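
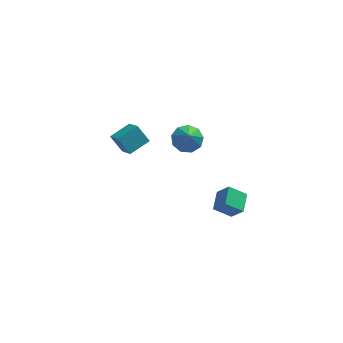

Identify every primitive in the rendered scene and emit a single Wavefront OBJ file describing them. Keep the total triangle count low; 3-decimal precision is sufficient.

v -0.004 4.222 0.174
v 0.65 3.795 -0.135
v 0.024 3.518 1.206
v 0.835 4.247 0.167
v 0.628 4.687 0.473
v 0.125 4.909 0.639
v -0.439 4.81 0.587
v -0.799 4.436 0.342
v -0.788 3.961 0.018
v -0.409 3.609 -0.233
v 0.158 3.543 -0.294
v 1.314 -2.976 1.422
v 0.446 -2.866 2.038
v 1.616 -1.98 1.67
v 0.749 -1.87 2.286
v 1.831 -3.33 2.214
v 0.964 -3.22 2.83
v 2.134 -2.334 2.462
v 1.266 -2.224 3.078
v -3.138 1.316 2.393
v -3.687 1.804 3.184
v -3.464 2.361 1.521
v -4.013 2.849 2.312
v -2.127 1.911 2.728
v -2.676 2.399 3.519
v -2.453 2.956 1.856
v -3.002 3.444 2.647
f 2 1 4
f 2 4 3
f 4 1 5
f 4 5 3
f 5 1 6
f 5 6 3
f 6 1 7
f 6 7 3
f 7 1 8
f 7 8 3
f 8 1 9
f 8 9 3
f 9 1 10
f 9 10 3
f 10 1 11
f 10 11 3
f 11 1 2
f 11 2 3
f 13 15 12
f 16 13 12
f 12 15 14
f 14 16 12
f 13 19 15
f 17 13 16
f 17 19 13
f 15 19 14
f 18 16 14
f 14 19 18
f 18 17 16
f 19 17 18
f 21 23 20
f 24 21 20
f 20 23 22
f 22 24 20
f 21 27 23
f 25 21 24
f 25 27 21
f 23 27 22
f 26 24 22
f 22 27 26
f 26 25 24
f 27 25 26



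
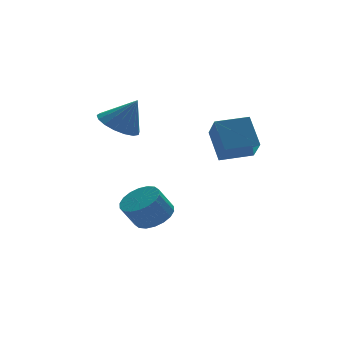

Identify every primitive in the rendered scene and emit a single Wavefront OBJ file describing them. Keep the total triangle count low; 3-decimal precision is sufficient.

v 0.97 -1.738 2.79
v 1.026 -0.675 3.93
v 1.194 -0.74 1.849
v 1.25 0.323 2.989
v 2.39 -1.943 2.911
v 2.446 -0.88 4.051
v 2.614 -0.945 1.97
v 2.67 0.118 3.11
v -0.587 1.523 -1.739
v 0.012 2.094 -1.337
v -0.654 2.048 -0.28
v -1.253 1.477 -0.681
v -0.264 2.35 -1.499
v -0.929 2.304 -0.442
v -0.603 2.442 -1.709
v -1.269 2.396 -0.652
v -0.939 2.352 -1.924
v -1.605 2.306 -0.867
v -1.206 2.098 -2.103
v -1.871 2.052 -1.046
v -1.35 1.73 -2.21
v -2.015 1.684 -1.153
v -1.343 1.321 -2.223
v -2.008 1.275 -1.166
v -1.186 0.952 -2.14
v -1.852 0.906 -1.083
v -0.911 0.696 -1.978
v -1.576 0.65 -0.921
v -0.571 0.604 -1.768
v -1.237 0.558 -0.711
v -0.235 0.694 -1.553
v -0.901 0.648 -0.496
v 0.031 0.948 -1.374
v -0.634 0.902 -0.317
v 0.175 1.316 -1.267
v -0.49 1.27 -0.21
v 0.168 1.725 -1.254
v -0.497 1.679 -0.197
v -1.645 2.68 3.097
v -0.96 3.378 2.943
v -0.955 2.3 4.443
v -1.301 3.605 3.182
v -1.721 3.619 3.401
v -2.123 3.419 3.55
v -2.416 3.049 3.596
v -2.532 2.595 3.527
v -2.445 2.16 3.36
v -2.175 1.845 3.132
v -1.783 1.72 2.896
v -1.359 1.816 2.707
v -1.001 2.11 2.606
v -0.791 2.534 2.618
v -0.776 2.992 2.74
f 2 4 1
f 5 2 1
f 1 4 3
f 3 5 1
f 2 8 4
f 6 2 5
f 6 8 2
f 4 8 3
f 7 5 3
f 3 8 7
f 7 6 5
f 8 6 7
f 10 9 13
f 10 13 11
f 11 13 14
f 11 14 12
f 13 9 15
f 13 15 14
f 14 15 16
f 14 16 12
f 15 9 17
f 15 17 16
f 16 17 18
f 16 18 12
f 17 9 19
f 17 19 18
f 18 19 20
f 18 20 12
f 19 9 21
f 19 21 20
f 20 21 22
f 20 22 12
f 21 9 23
f 21 23 22
f 22 23 24
f 22 24 12
f 23 9 25
f 23 25 24
f 24 25 26
f 24 26 12
f 25 9 27
f 25 27 26
f 26 27 28
f 26 28 12
f 27 9 29
f 27 29 28
f 28 29 30
f 28 30 12
f 29 9 31
f 29 31 30
f 30 31 32
f 30 32 12
f 31 9 33
f 31 33 32
f 32 33 34
f 32 34 12
f 33 9 35
f 33 35 34
f 34 35 36
f 34 36 12
f 35 9 37
f 35 37 36
f 36 37 38
f 36 38 12
f 37 9 10
f 37 10 38
f 38 10 11
f 38 11 12
f 40 39 42
f 40 42 41
f 42 39 43
f 42 43 41
f 43 39 44
f 43 44 41
f 44 39 45
f 44 45 41
f 45 39 46
f 45 46 41
f 46 39 47
f 46 47 41
f 47 39 48
f 47 48 41
f 48 39 49
f 48 49 41
f 49 39 50
f 49 50 41
f 50 39 51
f 50 51 41
f 51 39 52
f 51 52 41
f 52 39 53
f 52 53 41
f 53 39 40
f 53 40 41



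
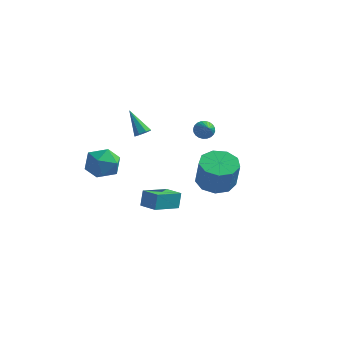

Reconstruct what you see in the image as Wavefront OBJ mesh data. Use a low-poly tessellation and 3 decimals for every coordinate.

v -3.051 3.413 -2.014
v -2.63 3.533 -1.733
v -4.049 3.947 -0.746
v -2.754 3.836 -1.959
v -3.052 3.891 -2.217
v -3.35 3.666 -2.356
v -3.472 3.293 -2.295
v -3.348 2.989 -2.069
v -3.05 2.934 -1.811
v -2.752 3.159 -1.672
v -1.061 -1.615 -4.177
v -1.071 -1.257 -3.275
v -0.331 -0.206 -4.728
v -0.34 0.152 -3.826
v -0.08 -2.052 -3.994
v -0.089 -1.694 -3.092
v 0.651 -0.643 -4.545
v 0.641 -0.285 -3.643
v -3.39 -2.827 -0.849
v -2.552 -2.305 -1.178
v -2.408 -3.795 0.118
v -1.57 -3.273 -0.211
v -2.266 -2.805 0.405
v -2.873 -2.206 -0.193
v -2.087 -3.894 -0.867
v -2.694 -3.295 -1.465
v -1.746 -2.964 -1.189
v -1.857 -2.291 -0.403
v -3.103 -3.809 -0.657
v -3.214 -3.136 0.129
v 3.185 -2.072 -1.036
v 3.848 -1.285 -0.987
v 4.177 -1.661 0.586
v 3.515 -2.448 0.536
v 3.204 -1.07 -0.8
v 3.533 -1.445 0.772
v 2.551 -1.323 -0.724
v 2.88 -1.699 0.848
v 2.195 -1.927 -0.794
v 2.524 -2.303 0.778
v 2.302 -2.599 -0.977
v 2.632 -2.975 0.595
v 2.823 -3.024 -1.188
v 3.152 -3.4 0.384
v 3.513 -3.004 -1.328
v 3.843 -3.38 0.245
v 4.05 -2.548 -1.331
v 4.379 -2.923 0.242
v 4.182 -1.869 -1.196
v 4.512 -2.245 0.376
v 0.946 2.128 -0.175
v 1.454 2.38 -0.296
v 1.514 1.312 0.515
v 1.392 2.493 -0.11
v 1.261 2.551 0.065
v 1.083 2.544 0.205
v 0.884 2.474 0.286
v 0.694 2.352 0.298
v 0.543 2.195 0.237
v 0.453 2.028 0.114
v 0.437 1.876 -0.053
v 0.5 1.763 -0.239
v 0.63 1.705 -0.415
v 0.808 1.711 -0.554
v 1.007 1.781 -0.636
v 1.197 1.904 -0.647
v 1.348 2.061 -0.586
v 1.439 2.228 -0.463
f 2 1 4
f 2 4 3
f 4 1 5
f 4 5 3
f 5 1 6
f 5 6 3
f 6 1 7
f 6 7 3
f 7 1 8
f 7 8 3
f 8 1 9
f 8 9 3
f 9 1 10
f 9 10 3
f 10 1 2
f 10 2 3
f 12 14 11
f 15 12 11
f 11 14 13
f 13 15 11
f 12 18 14
f 16 12 15
f 16 18 12
f 14 18 13
f 17 15 13
f 13 18 17
f 17 16 15
f 18 16 17
f 19 30 24
f 19 24 20
f 19 20 26
f 19 26 29
f 19 29 30
f 20 24 28
f 24 30 23
f 30 29 21
f 29 26 25
f 26 20 27
f 22 28 23
f 22 23 21
f 22 21 25
f 22 25 27
f 22 27 28
f 23 28 24
f 21 23 30
f 25 21 29
f 27 25 26
f 28 27 20
f 32 31 35
f 32 35 33
f 33 35 36
f 33 36 34
f 35 31 37
f 35 37 36
f 36 37 38
f 36 38 34
f 37 31 39
f 37 39 38
f 38 39 40
f 38 40 34
f 39 31 41
f 39 41 40
f 40 41 42
f 40 42 34
f 41 31 43
f 41 43 42
f 42 43 44
f 42 44 34
f 43 31 45
f 43 45 44
f 44 45 46
f 44 46 34
f 45 31 47
f 45 47 46
f 46 47 48
f 46 48 34
f 47 31 49
f 47 49 48
f 48 49 50
f 48 50 34
f 49 31 32
f 49 32 50
f 50 32 33
f 50 33 34
f 52 51 54
f 52 54 53
f 54 51 55
f 54 55 53
f 55 51 56
f 55 56 53
f 56 51 57
f 56 57 53
f 57 51 58
f 57 58 53
f 58 51 59
f 58 59 53
f 59 51 60
f 59 60 53
f 60 51 61
f 60 61 53
f 61 51 62
f 61 62 53
f 62 51 63
f 62 63 53
f 63 51 64
f 63 64 53
f 64 51 65
f 64 65 53
f 65 51 66
f 65 66 53
f 66 51 67
f 66 67 53
f 67 51 68
f 67 68 53
f 68 51 52
f 68 52 53



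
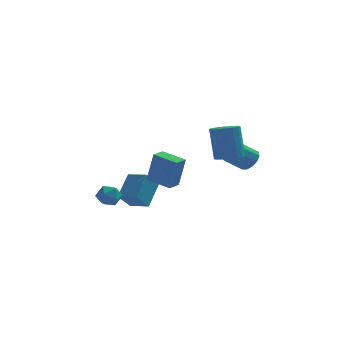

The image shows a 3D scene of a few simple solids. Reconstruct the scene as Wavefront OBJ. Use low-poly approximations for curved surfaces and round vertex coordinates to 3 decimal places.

v -2.624 3.504 -3.043
v -3.271 2.885 -2.115
v -2.071 4.682 -1.872
v -2.719 4.062 -0.944
v -1.641 2.818 -2.816
v -2.289 2.198 -1.888
v -1.089 3.995 -1.645
v -1.736 3.376 -0.717
v 2.314 -3.133 2.958
v 3.073 -3.197 3.069
v 2.846 -2.711 4.912
v 2.086 -2.647 4.802
v 3.028 -2.845 2.97
v 2.8 -2.358 4.814
v 2.819 -2.559 2.869
v 2.591 -2.072 4.712
v 2.494 -2.404 2.788
v 2.267 -1.918 4.632
v 2.128 -2.417 2.746
v 1.901 -1.93 4.59
v 1.805 -2.593 2.753
v 1.577 -2.107 4.596
v 1.598 -2.894 2.807
v 1.37 -2.407 4.65
v 1.555 -3.249 2.895
v 1.328 -2.762 4.739
v 1.686 -3.578 2.998
v 1.459 -3.091 4.842
v 1.961 -3.804 3.092
v 1.734 -3.318 4.935
v 2.316 -3.878 3.155
v 2.089 -3.391 4.998
v 2.671 -3.78 3.173
v 2.444 -3.294 5.017
v 2.944 -3.535 3.142
v 2.717 -3.048 4.985
v -0.583 -0.831 -0.023
v -0.228 -0.98 1.786
v -1.74 -0.025 0.269
v -1.385 -0.173 2.079
v -0.115 -0.147 -0.059
v 0.24 -0.295 1.751
v -1.272 0.66 0.234
v -0.917 0.511 2.043
v -4.077 0.463 -0.781
v -3.41 0.44 -0.447
v -3.91 -0.66 -1.193
v -3.243 -0.683 -0.859
v -3.866 -0.679 -0.448
v -3.969 0.015 -0.193
v -3.351 -0.235 -1.447
v -3.454 0.459 -1.192
v -2.961 0.008 -0.858
v -3.279 -0.266 -0.241
v -4.041 0.046 -1.399
v -4.359 -0.228 -0.782
v 3.43 -1.075 2.002
v 3.715 -0.688 2.525
v 2.776 -1.019 3.281
v 2.49 -1.405 2.758
v 3.468 -0.444 2.326
v 2.529 -0.774 3.082
v 3.21 -0.4 2.024
v 2.271 -0.73 2.78
v 3.021 -0.57 1.715
v 2.082 -0.901 2.471
v 2.962 -0.901 1.497
v 2.023 -1.231 2.253
v 3.051 -1.286 1.44
v 2.112 -1.617 2.196
v 3.261 -1.605 1.561
v 2.322 -1.935 2.317
v 3.524 -1.755 1.822
v 2.585 -2.085 2.578
v 3.757 -1.689 2.14
v 2.818 -2.02 2.896
v 3.886 -1.429 2.415
v 2.947 -1.759 3.171
v 3.87 -1.055 2.558
v 2.931 -1.386 3.314
f 2 4 1
f 5 2 1
f 1 4 3
f 3 5 1
f 2 8 4
f 6 2 5
f 6 8 2
f 4 8 3
f 7 5 3
f 3 8 7
f 7 6 5
f 8 6 7
f 10 9 13
f 10 13 11
f 11 13 14
f 11 14 12
f 13 9 15
f 13 15 14
f 14 15 16
f 14 16 12
f 15 9 17
f 15 17 16
f 16 17 18
f 16 18 12
f 17 9 19
f 17 19 18
f 18 19 20
f 18 20 12
f 19 9 21
f 19 21 20
f 20 21 22
f 20 22 12
f 21 9 23
f 21 23 22
f 22 23 24
f 22 24 12
f 23 9 25
f 23 25 24
f 24 25 26
f 24 26 12
f 25 9 27
f 25 27 26
f 26 27 28
f 26 28 12
f 27 9 29
f 27 29 28
f 28 29 30
f 28 30 12
f 29 9 31
f 29 31 30
f 30 31 32
f 30 32 12
f 31 9 33
f 31 33 32
f 32 33 34
f 32 34 12
f 33 9 35
f 33 35 34
f 34 35 36
f 34 36 12
f 35 9 10
f 35 10 36
f 36 10 11
f 36 11 12
f 38 40 37
f 41 38 37
f 37 40 39
f 39 41 37
f 38 44 40
f 42 38 41
f 42 44 38
f 40 44 39
f 43 41 39
f 39 44 43
f 43 42 41
f 44 42 43
f 45 56 50
f 45 50 46
f 45 46 52
f 45 52 55
f 45 55 56
f 46 50 54
f 50 56 49
f 56 55 47
f 55 52 51
f 52 46 53
f 48 54 49
f 48 49 47
f 48 47 51
f 48 51 53
f 48 53 54
f 49 54 50
f 47 49 56
f 51 47 55
f 53 51 52
f 54 53 46
f 58 57 61
f 58 61 59
f 59 61 62
f 59 62 60
f 61 57 63
f 61 63 62
f 62 63 64
f 62 64 60
f 63 57 65
f 63 65 64
f 64 65 66
f 64 66 60
f 65 57 67
f 65 67 66
f 66 67 68
f 66 68 60
f 67 57 69
f 67 69 68
f 68 69 70
f 68 70 60
f 69 57 71
f 69 71 70
f 70 71 72
f 70 72 60
f 71 57 73
f 71 73 72
f 72 73 74
f 72 74 60
f 73 57 75
f 73 75 74
f 74 75 76
f 74 76 60
f 75 57 77
f 75 77 76
f 76 77 78
f 76 78 60
f 77 57 79
f 77 79 78
f 78 79 80
f 78 80 60
f 79 57 58
f 79 58 80
f 80 58 59
f 80 59 60



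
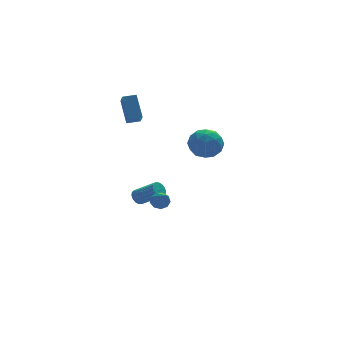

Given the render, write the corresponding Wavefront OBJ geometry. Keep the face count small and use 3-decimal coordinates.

v -0.131 0.732 1.973
v 0.666 0.066 1.442
v -0.726 -0.766 2.958
v 0.071 -1.432 2.427
v 0.409 -0.612 3.186
v 0.776 0.314 2.577
v -0.836 -1.014 1.823
v -0.469 -0.088 1.214
v 0.231 -1.013 1.349
v 1 -0.765 2.191
v -1.06 0.065 2.209
v -0.291 0.313 3.051
v 0.319 0.53 1.621
v -0.379 -1.23 2.779
v -0.181 -0.748 3.225
v 0.287 -1.14 2.912
v 0.384 0.676 2.288
v 0.853 0.285 1.976
v 0.701 -0.114 3.001
v -0.913 -0.985 2.424
v -0.444 -1.376 2.112
v -0.347 0.44 1.488
v 0.121 0.048 1.175
v -0.761 -0.586 1.399
v 0.532 -0.495 1.254
v 0.183 -1.376 1.833
v -0.351 -1.13 1.478
v -0.135 -0.586 1.12
v 0.984 -0.349 1.749
v 0.635 -1.23 2.328
v 0.833 -0.748 2.774
v 1.049 -0.204 2.416
v 0.728 -0.984 1.694
v -0.695 0.53 2.072
v -1.044 -0.351 2.651
v -1.109 -0.496 1.984
v -0.893 0.048 1.626
v -0.243 0.676 2.567
v -0.592 -0.205 3.146
v 0.075 -0.114 3.28
v 0.291 0.43 2.922
v -0.788 0.284 2.706
v -2.723 4.51 -4.539
v -2.396 4.99 -4.39
v -1.33 3.93 -3.312
v -1.657 3.45 -3.461
v -2.622 4.979 -4.178
v -1.557 3.918 -3.1
v -2.876 4.841 -4.063
v -1.81 3.781 -2.984
v -3.088 4.615 -4.075
v -2.023 3.555 -2.997
v -3.203 4.361 -4.212
v -2.137 3.301 -3.133
v -3.189 4.146 -4.436
v -2.123 3.086 -3.358
v -3.05 4.03 -4.688
v -1.984 2.97 -3.61
v -2.823 4.042 -4.9
v -1.758 2.981 -3.822
v -2.57 4.179 -5.016
v -1.504 3.119 -3.937
v -2.357 4.405 -5.003
v -1.292 3.345 -3.925
v -2.243 4.659 -4.867
v -1.177 3.599 -3.788
v -2.257 4.874 -4.642
v -1.191 3.814 -3.564
v -3.712 -2.476 -0.932
v -3.423 -2.142 -0.482
v -3.868 -4.124 0.392
v -3.85 -2.083 -0.459
v -4.212 -2.208 -0.657
v -4.34 -2.458 -0.984
v -4.174 -2.716 -1.286
v -3.792 -2.862 -1.423
v -3.373 -2.827 -1.33
v -3.112 -2.628 -1.05
v -3.132 -2.357 -0.716
v -4.028 2.371 3.687
v -4.006 3.546 5.077
v -3.812 3.372 2.838
v -3.79 4.546 4.228
v -3.15 2.254 3.772
v -3.128 3.428 5.162
v -2.934 3.254 2.923
v -2.912 4.429 4.313
f 1 38 17
f 38 12 41
f 17 41 6
f 38 41 17
f 1 17 13
f 17 6 18
f 13 18 2
f 17 18 13
f 1 13 22
f 13 2 23
f 22 23 8
f 13 23 22
f 1 22 34
f 22 8 37
f 34 37 11
f 22 37 34
f 1 34 38
f 34 11 42
f 38 42 12
f 34 42 38
f 2 18 29
f 18 6 32
f 29 32 10
f 18 32 29
f 6 41 19
f 41 12 40
f 19 40 5
f 41 40 19
f 12 42 39
f 42 11 35
f 39 35 3
f 42 35 39
f 11 37 36
f 37 8 24
f 36 24 7
f 37 24 36
f 8 23 28
f 23 2 25
f 28 25 9
f 23 25 28
f 4 30 16
f 30 10 31
f 16 31 5
f 30 31 16
f 4 16 14
f 16 5 15
f 14 15 3
f 16 15 14
f 4 14 21
f 14 3 20
f 21 20 7
f 14 20 21
f 4 21 26
f 21 7 27
f 26 27 9
f 21 27 26
f 4 26 30
f 26 9 33
f 30 33 10
f 26 33 30
f 5 31 19
f 31 10 32
f 19 32 6
f 31 32 19
f 3 15 39
f 15 5 40
f 39 40 12
f 15 40 39
f 7 20 36
f 20 3 35
f 36 35 11
f 20 35 36
f 9 27 28
f 27 7 24
f 28 24 8
f 27 24 28
f 10 33 29
f 33 9 25
f 29 25 2
f 33 25 29
f 44 43 47
f 44 47 45
f 45 47 48
f 45 48 46
f 47 43 49
f 47 49 48
f 48 49 50
f 48 50 46
f 49 43 51
f 49 51 50
f 50 51 52
f 50 52 46
f 51 43 53
f 51 53 52
f 52 53 54
f 52 54 46
f 53 43 55
f 53 55 54
f 54 55 56
f 54 56 46
f 55 43 57
f 55 57 56
f 56 57 58
f 56 58 46
f 57 43 59
f 57 59 58
f 58 59 60
f 58 60 46
f 59 43 61
f 59 61 60
f 60 61 62
f 60 62 46
f 61 43 63
f 61 63 62
f 62 63 64
f 62 64 46
f 63 43 65
f 63 65 64
f 64 65 66
f 64 66 46
f 65 43 67
f 65 67 66
f 66 67 68
f 66 68 46
f 67 43 44
f 67 44 68
f 68 44 45
f 68 45 46
f 70 69 72
f 70 72 71
f 72 69 73
f 72 73 71
f 73 69 74
f 73 74 71
f 74 69 75
f 74 75 71
f 75 69 76
f 75 76 71
f 76 69 77
f 76 77 71
f 77 69 78
f 77 78 71
f 78 69 79
f 78 79 71
f 79 69 70
f 79 70 71
f 81 83 80
f 84 81 80
f 80 83 82
f 82 84 80
f 81 87 83
f 85 81 84
f 85 87 81
f 83 87 82
f 86 84 82
f 82 87 86
f 86 85 84
f 87 85 86



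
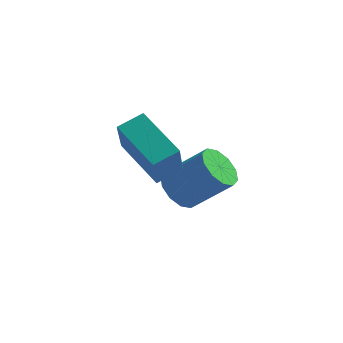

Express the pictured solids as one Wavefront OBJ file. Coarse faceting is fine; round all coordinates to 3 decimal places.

v 0.866 0.176 0.798
v 0.963 -0.712 2.315
v -0.63 1.379 1.598
v -0.533 0.491 3.115
v 1.593 0.849 1.145
v 1.69 -0.039 2.662
v 0.097 2.052 1.945
v 0.194 1.164 3.462
v 0.96 2.956 -1.481
v 1.567 3.047 -2.139
v 3.007 3.136 -0.797
v 2.4 3.044 -0.139
v 1.397 3.555 -1.99
v 2.837 3.644 -0.649
v 1.06 3.834 -1.647
v 2.501 3.923 -0.305
v 0.685 3.778 -1.24
v 2.125 3.867 0.101
v 0.415 3.408 -0.925
v 1.855 3.496 0.416
v 0.353 2.864 -0.823
v 1.793 2.953 0.519
v 0.523 2.356 -0.971
v 1.963 2.445 0.37
v 0.859 2.077 -1.315
v 2.3 2.166 0.027
v 1.235 2.133 -1.721
v 2.675 2.222 -0.38
v 1.505 2.504 -2.036
v 2.945 2.592 -0.695
f 2 4 1
f 5 2 1
f 1 4 3
f 3 5 1
f 2 8 4
f 6 2 5
f 6 8 2
f 4 8 3
f 7 5 3
f 3 8 7
f 7 6 5
f 8 6 7
f 10 9 13
f 10 13 11
f 11 13 14
f 11 14 12
f 13 9 15
f 13 15 14
f 14 15 16
f 14 16 12
f 15 9 17
f 15 17 16
f 16 17 18
f 16 18 12
f 17 9 19
f 17 19 18
f 18 19 20
f 18 20 12
f 19 9 21
f 19 21 20
f 20 21 22
f 20 22 12
f 21 9 23
f 21 23 22
f 22 23 24
f 22 24 12
f 23 9 25
f 23 25 24
f 24 25 26
f 24 26 12
f 25 9 27
f 25 27 26
f 26 27 28
f 26 28 12
f 27 9 29
f 27 29 28
f 28 29 30
f 28 30 12
f 29 9 10
f 29 10 30
f 30 10 11
f 30 11 12



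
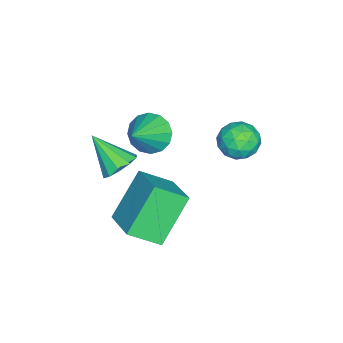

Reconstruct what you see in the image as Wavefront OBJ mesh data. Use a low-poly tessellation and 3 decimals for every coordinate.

v 3.407 0.992 1.886
v 4.12 0.868 1.976
v 3.073 -0.132 2.974
v 3.997 1.188 2.269
v 3.648 1.433 2.416
v 3.207 1.51 2.36
v 2.842 1.39 2.124
v 2.693 1.117 1.796
v 2.816 0.797 1.503
v 3.165 0.552 1.356
v 3.606 0.475 1.412
v 3.971 0.595 1.648
v -0.917 4.564 -0.222
v -0.32 4.545 0.384
v -1.38 3.335 0.196
v -0.783 3.316 0.802
v -1.426 3.872 0.855
v -1.14 4.631 0.597
v -0.56 3.249 -0.017
v -0.274 4.008 -0.275
v -0.099 3.733 0.511
v -0.634 4.117 1.05
v -1.066 3.763 -0.47
v -1.601 4.147 0.069
v -0.578 4.662 0.044
v -1.122 3.218 0.536
v -1.5 3.544 0.567
v -1.149 3.533 0.923
v -1.06 4.713 0.169
v -0.709 4.702 0.526
v -1.359 4.306 0.803
v -0.991 3.178 0.054
v -0.64 3.167 0.411
v -0.551 4.347 -0.343
v -0.2 4.336 0.013
v -0.341 3.574 -0.223
v -0.097 4.174 0.476
v -0.369 3.451 0.721
v -0.238 3.412 0.24
v -0.07 3.858 0.088
v -0.412 4.4 0.792
v -0.684 3.678 1.038
v -1.062 4.004 1.069
v -0.894 4.451 0.917
v -0.282 3.922 0.867
v -1.016 4.202 -0.458
v -1.288 3.48 -0.212
v -0.806 3.429 -0.337
v -0.638 3.876 -0.489
v -1.331 4.429 -0.141
v -1.603 3.706 0.104
v -1.63 4.022 0.492
v -1.462 4.468 0.34
v -1.418 3.958 -0.287
v 2.913 0.445 -1.699
v 1.626 1.024 -0.05
v 2.437 1.547 -2.457
v 1.15 2.126 -0.809
v 4.23 1.474 -1.031
v 2.943 2.053 0.617
v 3.754 2.576 -1.79
v 2.467 3.155 -0.141
v 0.035 0.894 0.614
v 0.56 1.111 -0.045
v 1.325 0.666 1.566
v 0.472 1.498 0.166
v 0.268 1.724 0.498
v 0.001 1.728 0.86
v -0.257 1.508 1.157
v -0.437 1.124 1.308
v -0.49 0.678 1.273
v -0.403 0.29 1.062
v -0.198 0.064 0.73
v 0.069 0.061 0.368
v 0.327 0.28 0.071
v 0.506 0.665 -0.08
f 2 1 4
f 2 4 3
f 4 1 5
f 4 5 3
f 5 1 6
f 5 6 3
f 6 1 7
f 6 7 3
f 7 1 8
f 7 8 3
f 8 1 9
f 8 9 3
f 9 1 10
f 9 10 3
f 10 1 11
f 10 11 3
f 11 1 12
f 11 12 3
f 12 1 2
f 12 2 3
f 13 50 29
f 50 24 53
f 29 53 18
f 50 53 29
f 13 29 25
f 29 18 30
f 25 30 14
f 29 30 25
f 13 25 34
f 25 14 35
f 34 35 20
f 25 35 34
f 13 34 46
f 34 20 49
f 46 49 23
f 34 49 46
f 13 46 50
f 46 23 54
f 50 54 24
f 46 54 50
f 14 30 41
f 30 18 44
f 41 44 22
f 30 44 41
f 18 53 31
f 53 24 52
f 31 52 17
f 53 52 31
f 24 54 51
f 54 23 47
f 51 47 15
f 54 47 51
f 23 49 48
f 49 20 36
f 48 36 19
f 49 36 48
f 20 35 40
f 35 14 37
f 40 37 21
f 35 37 40
f 16 42 28
f 42 22 43
f 28 43 17
f 42 43 28
f 16 28 26
f 28 17 27
f 26 27 15
f 28 27 26
f 16 26 33
f 26 15 32
f 33 32 19
f 26 32 33
f 16 33 38
f 33 19 39
f 38 39 21
f 33 39 38
f 16 38 42
f 38 21 45
f 42 45 22
f 38 45 42
f 17 43 31
f 43 22 44
f 31 44 18
f 43 44 31
f 15 27 51
f 27 17 52
f 51 52 24
f 27 52 51
f 19 32 48
f 32 15 47
f 48 47 23
f 32 47 48
f 21 39 40
f 39 19 36
f 40 36 20
f 39 36 40
f 22 45 41
f 45 21 37
f 41 37 14
f 45 37 41
f 56 58 55
f 59 56 55
f 55 58 57
f 57 59 55
f 56 62 58
f 60 56 59
f 60 62 56
f 58 62 57
f 61 59 57
f 57 62 61
f 61 60 59
f 62 60 61
f 64 63 66
f 64 66 65
f 66 63 67
f 66 67 65
f 67 63 68
f 67 68 65
f 68 63 69
f 68 69 65
f 69 63 70
f 69 70 65
f 70 63 71
f 70 71 65
f 71 63 72
f 71 72 65
f 72 63 73
f 72 73 65
f 73 63 74
f 73 74 65
f 74 63 75
f 74 75 65
f 75 63 76
f 75 76 65
f 76 63 64
f 76 64 65



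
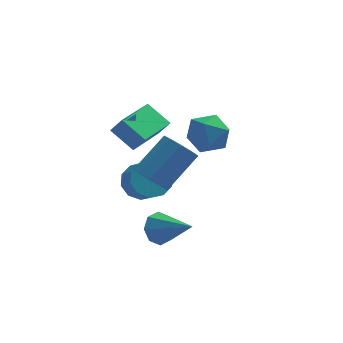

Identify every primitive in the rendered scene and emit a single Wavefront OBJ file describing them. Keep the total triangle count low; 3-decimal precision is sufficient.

v 3.348 2.894 -1.316
v 4.192 2.236 -1.383
v 2.288 1.524 -1.217
v 3.132 0.866 -1.284
v 2.986 1.462 -0.405
v 3.641 2.309 -0.466
v 2.839 1.451 -2.134
v 3.494 2.298 -2.195
v 3.878 1.344 -1.889
v 3.968 1.351 -0.82
v 2.512 2.409 -1.78
v 2.602 2.416 -0.711
v 0.594 -2.607 -3.67
v 1.043 -2.712 -4.336
v 1.726 -3.873 -2.71
v 1.254 -2.252 -3.978
v 1.078 -2 -3.44
v 0.619 -2.104 -3.036
v 0.146 -2.503 -3.004
v -0.065 -2.963 -3.362
v 0.111 -3.215 -3.9
v 0.569 -3.111 -4.304
v -0.249 -1.2 0.117
v -1.073 -0.477 0.869
v 0.972 0.363 -0.048
v 0.148 1.086 0.705
v 0.192 -1.466 0.855
v -0.632 -0.743 1.608
v 1.413 0.097 0.691
v 0.589 0.82 1.443
v 0.444 1.88 -4.039
v 1.09 2.43 -3.61
v 1.382 1.449 -2.793
v 0.736 0.9 -3.221
v 0.576 2.506 -3.336
v 0.868 1.525 -2.518
v 0.012 2.343 -3.33
v 0.304 1.362 -2.512
v -0.387 2.003 -3.595
v -0.095 1.022 -2.777
v -0.469 1.617 -4.03
v -0.177 0.636 -3.212
v -0.202 1.331 -4.467
v 0.09 0.35 -3.65
v 0.312 1.255 -4.742
v 0.604 0.274 -3.924
v 0.876 1.418 -4.748
v 1.168 0.437 -3.93
v 1.275 1.758 -4.483
v 1.567 0.777 -3.665
v 1.357 2.144 -4.048
v 1.649 1.163 -3.23
v 0.539 -0.254 -2.432
v 1.151 -0.259 -3.05
v 2.534 0.59 -1.686
v 1.921 0.594 -1.068
v 0.85 0.255 -3.065
v 2.233 1.104 -1.701
v 0.404 0.53 -2.784
v 1.787 1.379 -1.419
v 0.02 0.438 -2.338
v 1.403 1.287 -0.974
v -0.121 0.022 -1.936
v 1.262 0.871 -0.572
v 0.047 -0.523 -1.767
v 1.43 0.326 -0.402
v 0.444 -0.943 -1.908
v 1.827 -0.094 -0.544
v 0.886 -1.04 -2.295
v 2.269 -0.191 -0.931
v 1.165 -0.77 -2.746
v 2.548 0.079 -1.382
f 1 12 6
f 1 6 2
f 1 2 8
f 1 8 11
f 1 11 12
f 2 6 10
f 6 12 5
f 12 11 3
f 11 8 7
f 8 2 9
f 4 10 5
f 4 5 3
f 4 3 7
f 4 7 9
f 4 9 10
f 5 10 6
f 3 5 12
f 7 3 11
f 9 7 8
f 10 9 2
f 14 13 16
f 14 16 15
f 16 13 17
f 16 17 15
f 17 13 18
f 17 18 15
f 18 13 19
f 18 19 15
f 19 13 20
f 19 20 15
f 20 13 21
f 20 21 15
f 21 13 22
f 21 22 15
f 22 13 14
f 22 14 15
f 24 26 23
f 27 24 23
f 23 26 25
f 25 27 23
f 24 30 26
f 28 24 27
f 28 30 24
f 26 30 25
f 29 27 25
f 25 30 29
f 29 28 27
f 30 28 29
f 32 31 35
f 32 35 33
f 33 35 36
f 33 36 34
f 35 31 37
f 35 37 36
f 36 37 38
f 36 38 34
f 37 31 39
f 37 39 38
f 38 39 40
f 38 40 34
f 39 31 41
f 39 41 40
f 40 41 42
f 40 42 34
f 41 31 43
f 41 43 42
f 42 43 44
f 42 44 34
f 43 31 45
f 43 45 44
f 44 45 46
f 44 46 34
f 45 31 47
f 45 47 46
f 46 47 48
f 46 48 34
f 47 31 49
f 47 49 48
f 48 49 50
f 48 50 34
f 49 31 51
f 49 51 50
f 50 51 52
f 50 52 34
f 51 31 32
f 51 32 52
f 52 32 33
f 52 33 34
f 54 53 57
f 54 57 55
f 55 57 58
f 55 58 56
f 57 53 59
f 57 59 58
f 58 59 60
f 58 60 56
f 59 53 61
f 59 61 60
f 60 61 62
f 60 62 56
f 61 53 63
f 61 63 62
f 62 63 64
f 62 64 56
f 63 53 65
f 63 65 64
f 64 65 66
f 64 66 56
f 65 53 67
f 65 67 66
f 66 67 68
f 66 68 56
f 67 53 69
f 67 69 68
f 68 69 70
f 68 70 56
f 69 53 71
f 69 71 70
f 70 71 72
f 70 72 56
f 71 53 54
f 71 54 72
f 72 54 55
f 72 55 56



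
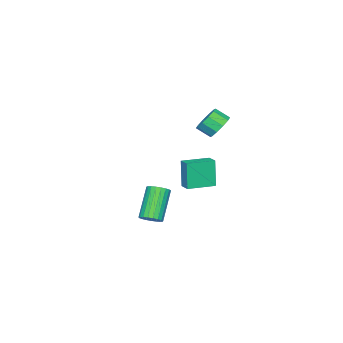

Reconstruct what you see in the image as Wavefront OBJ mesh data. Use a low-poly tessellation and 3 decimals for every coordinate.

v -2.732 3.594 0.781
v -1.917 3.579 0.399
v -1.653 2.77 0.997
v -2.468 2.786 1.379
v -1.893 3.914 0.842
v -1.629 3.106 1.44
v -2.19 4.128 1.262
v -1.925 3.319 1.86
v -2.693 4.137 1.498
v -2.429 3.328 2.096
v -3.212 3.939 1.46
v -2.947 3.131 2.058
v -3.547 3.61 1.163
v -3.283 2.801 1.761
v -3.571 3.274 0.72
v -3.307 2.466 1.318
v -3.275 3.061 0.3
v -3.01 2.252 0.898
v -2.771 3.052 0.064
v -2.507 2.243 0.662
v -2.253 3.249 0.102
v -1.988 2.441 0.7
v 4.504 3.815 -3.229
v 5.04 3.7 -2.826
v 3.711 3.309 -1.169
v 3.176 3.425 -1.571
v 5 3.978 -2.793
v 3.672 3.587 -1.135
v 4.875 4.227 -2.834
v 3.546 3.836 -1.177
v 4.685 4.406 -2.944
v 3.357 4.015 -1.287
v 4.464 4.483 -3.103
v 3.136 4.092 -1.446
v 4.25 4.444 -3.284
v 2.922 4.053 -1.627
v 4.08 4.296 -3.455
v 2.752 3.905 -1.798
v 3.984 4.066 -3.587
v 2.655 3.675 -1.93
v 3.977 3.792 -3.657
v 2.648 3.401 -2
v 4.061 3.522 -3.653
v 2.733 3.131 -1.996
v 4.222 3.303 -3.576
v 2.894 2.912 -1.918
v 4.432 3.173 -3.438
v 3.104 2.782 -1.781
v 4.655 3.153 -3.264
v 3.326 2.762 -1.607
v 4.851 3.248 -3.085
v 3.522 2.857 -1.427
v 4.987 3.442 -2.93
v 3.659 3.051 -1.272
v -4.027 2.107 -4.81
v -4.344 1.834 -2.937
v -3.566 2.81 -4.63
v -3.883 2.537 -2.756
v -2.537 1.103 -4.704
v -2.854 0.83 -2.83
v -2.076 1.806 -4.523
v -2.393 1.533 -2.65
f 2 1 5
f 2 5 3
f 3 5 6
f 3 6 4
f 5 1 7
f 5 7 6
f 6 7 8
f 6 8 4
f 7 1 9
f 7 9 8
f 8 9 10
f 8 10 4
f 9 1 11
f 9 11 10
f 10 11 12
f 10 12 4
f 11 1 13
f 11 13 12
f 12 13 14
f 12 14 4
f 13 1 15
f 13 15 14
f 14 15 16
f 14 16 4
f 15 1 17
f 15 17 16
f 16 17 18
f 16 18 4
f 17 1 19
f 17 19 18
f 18 19 20
f 18 20 4
f 19 1 21
f 19 21 20
f 20 21 22
f 20 22 4
f 21 1 2
f 21 2 22
f 22 2 3
f 22 3 4
f 24 23 27
f 24 27 25
f 25 27 28
f 25 28 26
f 27 23 29
f 27 29 28
f 28 29 30
f 28 30 26
f 29 23 31
f 29 31 30
f 30 31 32
f 30 32 26
f 31 23 33
f 31 33 32
f 32 33 34
f 32 34 26
f 33 23 35
f 33 35 34
f 34 35 36
f 34 36 26
f 35 23 37
f 35 37 36
f 36 37 38
f 36 38 26
f 37 23 39
f 37 39 38
f 38 39 40
f 38 40 26
f 39 23 41
f 39 41 40
f 40 41 42
f 40 42 26
f 41 23 43
f 41 43 42
f 42 43 44
f 42 44 26
f 43 23 45
f 43 45 44
f 44 45 46
f 44 46 26
f 45 23 47
f 45 47 46
f 46 47 48
f 46 48 26
f 47 23 49
f 47 49 48
f 48 49 50
f 48 50 26
f 49 23 51
f 49 51 50
f 50 51 52
f 50 52 26
f 51 23 53
f 51 53 52
f 52 53 54
f 52 54 26
f 53 23 24
f 53 24 54
f 54 24 25
f 54 25 26
f 56 58 55
f 59 56 55
f 55 58 57
f 57 59 55
f 56 62 58
f 60 56 59
f 60 62 56
f 58 62 57
f 61 59 57
f 57 62 61
f 61 60 59
f 62 60 61



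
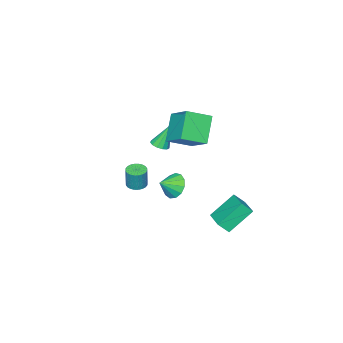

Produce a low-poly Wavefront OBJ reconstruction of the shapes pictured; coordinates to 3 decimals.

v -3.03 -4.107 -0.681
v -2.459 -3.831 -0.539
v -3.67 -3.693 1.081
v -2.67 -3.566 -0.678
v -2.995 -3.472 -0.818
v -3.332 -3.581 -0.914
v -3.572 -3.856 -0.937
v -3.641 -4.211 -0.878
v -3.515 -4.533 -0.757
v -3.236 -4.72 -0.612
v -2.891 -4.712 -0.489
v -2.591 -4.512 -0.426
v -2.429 -4.184 -0.445
v -0.194 -3.441 -2.612
v 0.38 -3.111 -2.711
v 0.548 -2.969 -1.268
v -0.026 -3.299 -1.168
v 0.208 -2.914 -2.71
v 0.376 -2.772 -1.267
v -0.026 -2.798 -2.695
v 0.142 -2.656 -1.251
v -0.285 -2.78 -2.666
v -0.117 -2.637 -1.223
v -0.53 -2.862 -2.63
v -0.362 -2.72 -1.186
v -0.725 -3.032 -2.59
v -0.556 -2.89 -1.147
v -0.838 -3.265 -2.554
v -0.67 -3.123 -1.111
v -0.853 -3.525 -2.527
v -0.685 -3.382 -1.083
v -0.768 -3.771 -2.512
v -0.6 -3.629 -1.069
v -0.596 -3.968 -2.513
v -0.428 -3.826 -1.07
v -0.362 -4.084 -2.529
v -0.194 -3.942 -1.085
v -0.103 -4.103 -2.557
v 0.065 -3.96 -1.114
v 0.142 -4.02 -2.594
v 0.31 -3.878 -1.15
v 0.336 -3.85 -2.633
v 0.505 -3.708 -1.19
v 0.45 -3.617 -2.669
v 0.618 -3.475 -1.226
v 0.465 -3.358 -2.697
v 0.633 -3.215 -1.253
v -0.48 3.174 -3.235
v -0.018 2.687 -2.548
v -1.887 3.794 -1.849
v -1.426 3.308 -1.162
v 0.506 4.612 -2.878
v 0.967 4.126 -2.191
v -0.902 5.233 -1.492
v -0.44 4.746 -0.805
v -1.672 -1.915 3.62
v -1.125 -0.21 4.791
v -3.008 -1.025 2.948
v -2.461 0.68 4.12
v -0.439 -1.24 2.06
v 0.108 0.465 3.232
v -1.775 -0.35 1.389
v -1.228 1.355 2.56
v 3.349 2.857 1.788
v 3.702 2.489 1.021
v 4.271 2.563 2.352
v 3.855 2.984 1.029
v 3.847 3.439 1.278
v 3.681 3.709 1.689
v 3.41 3.708 2.13
v 3.12 3.437 2.463
v 2.902 2.982 2.582
v 2.827 2.487 2.448
v 2.917 2.109 2.104
v 3.145 1.969 1.66
v 3.437 2.11 1.257
f 2 1 4
f 2 4 3
f 4 1 5
f 4 5 3
f 5 1 6
f 5 6 3
f 6 1 7
f 6 7 3
f 7 1 8
f 7 8 3
f 8 1 9
f 8 9 3
f 9 1 10
f 9 10 3
f 10 1 11
f 10 11 3
f 11 1 12
f 11 12 3
f 12 1 13
f 12 13 3
f 13 1 2
f 13 2 3
f 15 14 18
f 15 18 16
f 16 18 19
f 16 19 17
f 18 14 20
f 18 20 19
f 19 20 21
f 19 21 17
f 20 14 22
f 20 22 21
f 21 22 23
f 21 23 17
f 22 14 24
f 22 24 23
f 23 24 25
f 23 25 17
f 24 14 26
f 24 26 25
f 25 26 27
f 25 27 17
f 26 14 28
f 26 28 27
f 27 28 29
f 27 29 17
f 28 14 30
f 28 30 29
f 29 30 31
f 29 31 17
f 30 14 32
f 30 32 31
f 31 32 33
f 31 33 17
f 32 14 34
f 32 34 33
f 33 34 35
f 33 35 17
f 34 14 36
f 34 36 35
f 35 36 37
f 35 37 17
f 36 14 38
f 36 38 37
f 37 38 39
f 37 39 17
f 38 14 40
f 38 40 39
f 39 40 41
f 39 41 17
f 40 14 42
f 40 42 41
f 41 42 43
f 41 43 17
f 42 14 44
f 42 44 43
f 43 44 45
f 43 45 17
f 44 14 46
f 44 46 45
f 45 46 47
f 45 47 17
f 46 14 15
f 46 15 47
f 47 15 16
f 47 16 17
f 49 51 48
f 52 49 48
f 48 51 50
f 50 52 48
f 49 55 51
f 53 49 52
f 53 55 49
f 51 55 50
f 54 52 50
f 50 55 54
f 54 53 52
f 55 53 54
f 57 59 56
f 60 57 56
f 56 59 58
f 58 60 56
f 57 63 59
f 61 57 60
f 61 63 57
f 59 63 58
f 62 60 58
f 58 63 62
f 62 61 60
f 63 61 62
f 65 64 67
f 65 67 66
f 67 64 68
f 67 68 66
f 68 64 69
f 68 69 66
f 69 64 70
f 69 70 66
f 70 64 71
f 70 71 66
f 71 64 72
f 71 72 66
f 72 64 73
f 72 73 66
f 73 64 74
f 73 74 66
f 74 64 75
f 74 75 66
f 75 64 76
f 75 76 66
f 76 64 65
f 76 65 66



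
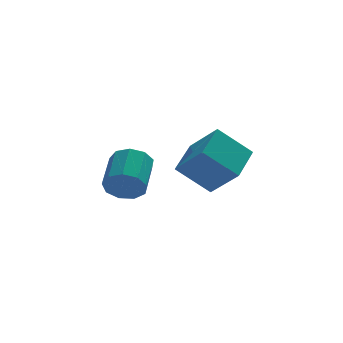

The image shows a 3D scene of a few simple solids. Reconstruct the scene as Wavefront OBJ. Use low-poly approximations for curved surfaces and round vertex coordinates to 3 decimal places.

v 2.029 2.458 -1.989
v 2.931 1.139 -0.521
v 3.277 4.108 -1.273
v 4.18 2.789 0.194
v 3.58 1.911 -3.434
v 4.483 0.592 -1.967
v 4.829 3.561 -2.719
v 5.731 2.242 -1.251
v -0.956 0.269 -1.865
v -0.465 0.462 -2.739
v 0.346 2.163 -1.908
v -0.144 1.971 -1.035
v -1.094 0.765 -2.746
v -0.282 2.466 -1.915
v -1.657 0.836 -2.341
v -0.846 2.538 -1.511
v -1.893 0.642 -1.714
v -1.081 2.344 -0.883
v -1.69 0.274 -1.157
v -0.878 1.975 -0.327
v -1.143 -0.097 -0.932
v -0.332 1.604 -0.101
v -0.509 -0.296 -1.144
v 0.303 1.405 -0.313
v -0.084 -0.231 -1.693
v 0.728 1.47 -0.862
v -0.067 0.068 -2.323
v 0.745 1.77 -1.492
f 2 4 1
f 5 2 1
f 1 4 3
f 3 5 1
f 2 8 4
f 6 2 5
f 6 8 2
f 4 8 3
f 7 5 3
f 3 8 7
f 7 6 5
f 8 6 7
f 10 9 13
f 10 13 11
f 11 13 14
f 11 14 12
f 13 9 15
f 13 15 14
f 14 15 16
f 14 16 12
f 15 9 17
f 15 17 16
f 16 17 18
f 16 18 12
f 17 9 19
f 17 19 18
f 18 19 20
f 18 20 12
f 19 9 21
f 19 21 20
f 20 21 22
f 20 22 12
f 21 9 23
f 21 23 22
f 22 23 24
f 22 24 12
f 23 9 25
f 23 25 24
f 24 25 26
f 24 26 12
f 25 9 27
f 25 27 26
f 26 27 28
f 26 28 12
f 27 9 10
f 27 10 28
f 28 10 11
f 28 11 12



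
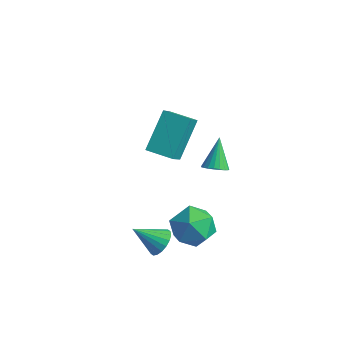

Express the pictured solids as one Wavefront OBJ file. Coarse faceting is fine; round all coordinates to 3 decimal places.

v -1.356 0.431 -1.266
v -1.591 1.791 0.14
v -1.749 1.327 -2.197
v -1.984 2.686 -0.79
v -0.236 0.774 -1.41
v -0.471 2.133 -0.003
v -0.629 1.669 -2.34
v -0.864 3.029 -0.934
v 2.1 -2.72 -2.507
v 2.593 -2.975 -2.21
v 1.28 -3.36 -1.693
v 2.55 -2.737 -2.067
v 2.418 -2.497 -2.011
v 2.222 -2.3 -2.053
v 2.002 -2.187 -2.185
v 1.802 -2.179 -2.381
v 1.66 -2.279 -2.602
v 1.606 -2.465 -2.804
v 1.649 -2.703 -2.947
v 1.782 -2.943 -3.003
v 1.977 -3.14 -2.96
v 2.197 -3.253 -2.828
v 2.397 -3.261 -2.632
v 2.539 -3.161 -2.412
v 2.361 -0.37 -2.195
v 3.156 -0.724 -2.706
v 1.824 -1.896 -1.974
v 2.619 -2.25 -2.485
v 2.749 -1.83 -1.576
v 3.081 -0.887 -1.713
v 1.899 -1.733 -2.967
v 2.231 -0.79 -3.104
v 2.87 -1.566 -3.183
v 3.396 -1.627 -2.324
v 1.584 -0.993 -2.356
v 2.11 -1.054 -1.497
v 2.846 -0.479 0.847
v 3.331 -0.512 1.058
v 2.434 0.279 1.913
v 3.347 -0.33 0.935
v 3.276 -0.174 0.797
v 3.131 -0.07 0.667
v 2.936 -0.037 0.569
v 2.726 -0.081 0.518
v 2.537 -0.193 0.525
v 2.401 -0.355 0.588
v 2.341 -0.538 0.695
v 2.369 -0.711 0.829
v 2.48 -0.844 0.966
v 2.653 -0.913 1.082
v 2.86 -0.908 1.158
v 3.065 -0.828 1.18
v 3.231 -0.688 1.145
f 2 4 1
f 5 2 1
f 1 4 3
f 3 5 1
f 2 8 4
f 6 2 5
f 6 8 2
f 4 8 3
f 7 5 3
f 3 8 7
f 7 6 5
f 8 6 7
f 10 9 12
f 10 12 11
f 12 9 13
f 12 13 11
f 13 9 14
f 13 14 11
f 14 9 15
f 14 15 11
f 15 9 16
f 15 16 11
f 16 9 17
f 16 17 11
f 17 9 18
f 17 18 11
f 18 9 19
f 18 19 11
f 19 9 20
f 19 20 11
f 20 9 21
f 20 21 11
f 21 9 22
f 21 22 11
f 22 9 23
f 22 23 11
f 23 9 24
f 23 24 11
f 24 9 10
f 24 10 11
f 25 36 30
f 25 30 26
f 25 26 32
f 25 32 35
f 25 35 36
f 26 30 34
f 30 36 29
f 36 35 27
f 35 32 31
f 32 26 33
f 28 34 29
f 28 29 27
f 28 27 31
f 28 31 33
f 28 33 34
f 29 34 30
f 27 29 36
f 31 27 35
f 33 31 32
f 34 33 26
f 38 37 40
f 38 40 39
f 40 37 41
f 40 41 39
f 41 37 42
f 41 42 39
f 42 37 43
f 42 43 39
f 43 37 44
f 43 44 39
f 44 37 45
f 44 45 39
f 45 37 46
f 45 46 39
f 46 37 47
f 46 47 39
f 47 37 48
f 47 48 39
f 48 37 49
f 48 49 39
f 49 37 50
f 49 50 39
f 50 37 51
f 50 51 39
f 51 37 52
f 51 52 39
f 52 37 53
f 52 53 39
f 53 37 38
f 53 38 39



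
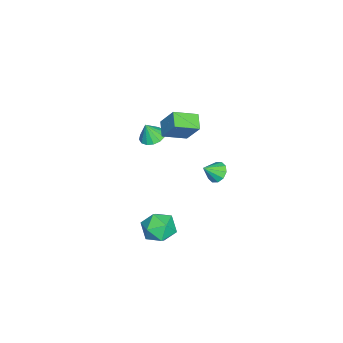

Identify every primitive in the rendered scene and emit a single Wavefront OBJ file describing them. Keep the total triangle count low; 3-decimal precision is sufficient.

v -0.14 -0.578 1.358
v 0.564 -0.659 1.183
v 0.08 -0.882 2.382
v 0.533 -0.3 1.297
v 0.321 -0.016 1.427
v -0.014 0.118 1.538
v -0.383 0.066 1.602
v -0.687 -0.159 1.6
v -0.844 -0.497 1.533
v -0.812 -0.856 1.42
v -0.6 -1.14 1.29
v -0.265 -1.274 1.178
v 0.104 -1.222 1.115
v 0.408 -0.996 1.117
v -1.684 2.528 -2.249
v -1.222 2.393 -2.744
v -1.116 1.912 -1.551
v -1.095 2.744 -2.537
v -1.193 3.012 -2.22
v -1.478 3.096 -1.914
v -1.842 2.962 -1.736
v -2.145 2.663 -1.754
v -2.272 2.312 -1.96
v -2.175 2.044 -2.277
v -1.889 1.961 -2.583
v -1.526 2.094 -2.761
v 1.941 1.068 -3.085
v 2.974 1.079 -2.963
v 2.106 0.001 -4.377
v 3.139 0.012 -4.255
v 2.535 -0.441 -3.538
v 2.433 0.219 -2.74
v 2.647 0.861 -4.6
v 2.545 1.521 -3.802
v 3.411 0.952 -3.899
v 3.342 0.147 -3.243
v 1.738 0.933 -4.097
v 1.669 0.128 -3.441
v 0.055 -0.074 2.808
v 0.449 0.725 4.102
v -0.645 1.061 2.321
v -0.252 1.86 3.614
v 0.872 0.24 2.366
v 1.265 1.039 3.659
v 0.171 1.375 1.878
v 0.565 2.174 3.172
f 2 1 4
f 2 4 3
f 4 1 5
f 4 5 3
f 5 1 6
f 5 6 3
f 6 1 7
f 6 7 3
f 7 1 8
f 7 8 3
f 8 1 9
f 8 9 3
f 9 1 10
f 9 10 3
f 10 1 11
f 10 11 3
f 11 1 12
f 11 12 3
f 12 1 13
f 12 13 3
f 13 1 14
f 13 14 3
f 14 1 2
f 14 2 3
f 16 15 18
f 16 18 17
f 18 15 19
f 18 19 17
f 19 15 20
f 19 20 17
f 20 15 21
f 20 21 17
f 21 15 22
f 21 22 17
f 22 15 23
f 22 23 17
f 23 15 24
f 23 24 17
f 24 15 25
f 24 25 17
f 25 15 26
f 25 26 17
f 26 15 16
f 26 16 17
f 27 38 32
f 27 32 28
f 27 28 34
f 27 34 37
f 27 37 38
f 28 32 36
f 32 38 31
f 38 37 29
f 37 34 33
f 34 28 35
f 30 36 31
f 30 31 29
f 30 29 33
f 30 33 35
f 30 35 36
f 31 36 32
f 29 31 38
f 33 29 37
f 35 33 34
f 36 35 28
f 40 42 39
f 43 40 39
f 39 42 41
f 41 43 39
f 40 46 42
f 44 40 43
f 44 46 40
f 42 46 41
f 45 43 41
f 41 46 45
f 45 44 43
f 46 44 45



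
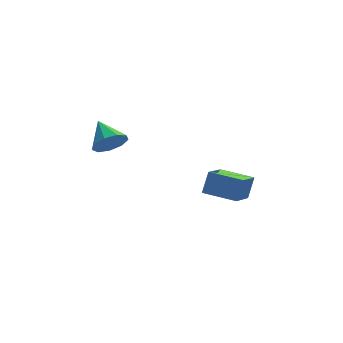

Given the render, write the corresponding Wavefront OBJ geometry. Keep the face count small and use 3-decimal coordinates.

v 1.927 -2.42 -0.97
v 2.331 -2.006 0.07
v 2.887 -0.972 -1.92
v 3.291 -0.558 -0.88
v 3.249 -3.382 -1.1
v 3.653 -2.968 -0.06
v 4.209 -1.934 -2.05
v 4.613 -1.52 -1.01
v -2.004 -1.513 2.332
v -1.771 -1.887 3.081
v -2.276 -0.247 3.048
v -1.296 -1.638 2.822
v -1.153 -1.331 2.333
v -1.408 -1.108 1.844
v -1.941 -1.075 1.582
v -2.504 -1.247 1.671
v -2.833 -1.543 2.069
v -2.773 -1.825 2.59
v -2.354 -1.961 2.99
f 2 4 1
f 5 2 1
f 1 4 3
f 3 5 1
f 2 8 4
f 6 2 5
f 6 8 2
f 4 8 3
f 7 5 3
f 3 8 7
f 7 6 5
f 8 6 7
f 10 9 12
f 10 12 11
f 12 9 13
f 12 13 11
f 13 9 14
f 13 14 11
f 14 9 15
f 14 15 11
f 15 9 16
f 15 16 11
f 16 9 17
f 16 17 11
f 17 9 18
f 17 18 11
f 18 9 19
f 18 19 11
f 19 9 10
f 19 10 11



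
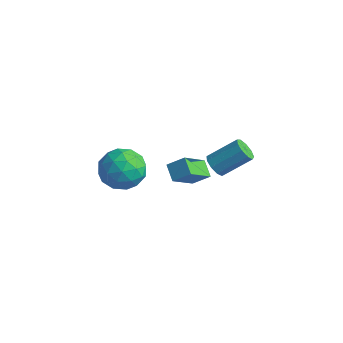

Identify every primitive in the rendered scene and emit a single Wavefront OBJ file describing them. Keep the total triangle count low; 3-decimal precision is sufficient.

v 0.351 1.453 -0.084
v 0.914 1.349 -0.43
v 1.793 2.483 0.657
v 1.229 2.587 1.004
v 0.683 1.701 -0.61
v 1.561 2.835 0.477
v 0.295 1.937 -0.544
v 1.174 3.071 0.544
v -0.066 1.947 -0.262
v 0.813 3.081 0.825
v -0.232 1.725 0.103
v 0.646 2.859 1.191
v -0.126 1.377 0.381
v 0.753 2.511 1.468
v 0.203 1.064 0.441
v 1.082 2.198 1.529
v 0.602 0.933 0.256
v 1.48 2.067 1.343
v 0.882 1.045 -0.088
v 1.761 2.179 0.999
v -1.232 -3.302 3.09
v -0.292 -2.658 2.717
v -1.008 -4.502 1.583
v -0.068 -3.858 1.21
v 0.01 -4.507 2.215
v -0.128 -3.765 3.147
v -1.172 -3.395 1.153
v -1.31 -2.653 2.085
v -0.254 -2.716 1.521
v 0.476 -3.403 2.177
v -1.776 -3.757 2.123
v -1.046 -4.444 2.779
v -0.782 -2.875 3.036
v -0.518 -4.285 1.264
v -0.472 -4.667 1.855
v 0.08 -4.289 1.636
v -0.686 -3.525 3.288
v -0.133 -3.147 3.069
v 0.045 -4.234 2.774
v -1.167 -4.013 1.231
v -0.614 -3.635 1.012
v -1.38 -2.871 2.664
v -0.828 -2.493 2.445
v -1.345 -2.926 1.526
v -0.207 -2.53 2.113
v -0.075 -3.236 1.228
v -0.724 -2.963 1.194
v -0.806 -2.527 1.742
v 0.222 -2.934 2.499
v 0.354 -3.64 1.613
v 0.4 -4.021 2.204
v 0.318 -3.585 2.751
v 0.244 -2.968 1.796
v -1.654 -3.52 2.687
v -1.522 -4.226 1.801
v -1.618 -3.575 1.549
v -1.7 -3.139 2.096
v -1.225 -3.924 3.072
v -1.093 -4.63 2.187
v -0.494 -4.633 2.558
v -0.576 -4.197 3.106
v -1.544 -4.192 2.504
v -0.977 -0.436 0.335
v -0.306 0.085 0.953
v -1.055 0.979 -0.774
v -0.384 1.5 -0.157
v -0.216 -0.8 -0.183
v 0.455 -0.279 0.434
v -0.294 0.615 -1.293
v 0.377 1.136 -0.675
f 2 1 5
f 2 5 3
f 3 5 6
f 3 6 4
f 5 1 7
f 5 7 6
f 6 7 8
f 6 8 4
f 7 1 9
f 7 9 8
f 8 9 10
f 8 10 4
f 9 1 11
f 9 11 10
f 10 11 12
f 10 12 4
f 11 1 13
f 11 13 12
f 12 13 14
f 12 14 4
f 13 1 15
f 13 15 14
f 14 15 16
f 14 16 4
f 15 1 17
f 15 17 16
f 16 17 18
f 16 18 4
f 17 1 19
f 17 19 18
f 18 19 20
f 18 20 4
f 19 1 2
f 19 2 20
f 20 2 3
f 20 3 4
f 21 58 37
f 58 32 61
f 37 61 26
f 58 61 37
f 21 37 33
f 37 26 38
f 33 38 22
f 37 38 33
f 21 33 42
f 33 22 43
f 42 43 28
f 33 43 42
f 21 42 54
f 42 28 57
f 54 57 31
f 42 57 54
f 21 54 58
f 54 31 62
f 58 62 32
f 54 62 58
f 22 38 49
f 38 26 52
f 49 52 30
f 38 52 49
f 26 61 39
f 61 32 60
f 39 60 25
f 61 60 39
f 32 62 59
f 62 31 55
f 59 55 23
f 62 55 59
f 31 57 56
f 57 28 44
f 56 44 27
f 57 44 56
f 28 43 48
f 43 22 45
f 48 45 29
f 43 45 48
f 24 50 36
f 50 30 51
f 36 51 25
f 50 51 36
f 24 36 34
f 36 25 35
f 34 35 23
f 36 35 34
f 24 34 41
f 34 23 40
f 41 40 27
f 34 40 41
f 24 41 46
f 41 27 47
f 46 47 29
f 41 47 46
f 24 46 50
f 46 29 53
f 50 53 30
f 46 53 50
f 25 51 39
f 51 30 52
f 39 52 26
f 51 52 39
f 23 35 59
f 35 25 60
f 59 60 32
f 35 60 59
f 27 40 56
f 40 23 55
f 56 55 31
f 40 55 56
f 29 47 48
f 47 27 44
f 48 44 28
f 47 44 48
f 30 53 49
f 53 29 45
f 49 45 22
f 53 45 49
f 64 66 63
f 67 64 63
f 63 66 65
f 65 67 63
f 64 70 66
f 68 64 67
f 68 70 64
f 66 70 65
f 69 67 65
f 65 70 69
f 69 68 67
f 70 68 69



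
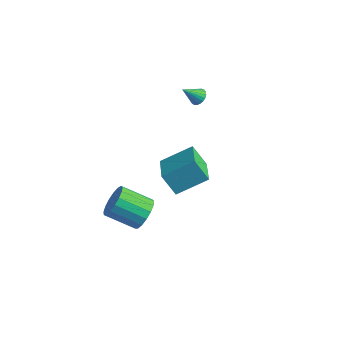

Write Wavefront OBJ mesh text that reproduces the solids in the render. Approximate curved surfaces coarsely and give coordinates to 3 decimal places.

v 1.713 -3.104 -2.598
v 2.376 -3.273 -1.762
v 0.869 -4.264 -0.767
v 0.207 -4.096 -1.602
v 2.151 -2.821 -1.652
v 0.644 -3.812 -0.657
v 1.826 -2.433 -1.759
v 0.319 -3.424 -0.764
v 1.475 -2.2 -2.058
v -0.032 -3.191 -1.063
v 1.179 -2.174 -2.481
v -0.328 -3.165 -1.485
v 1.005 -2.361 -2.93
v -0.502 -3.352 -1.935
v 0.993 -2.718 -3.303
v -0.514 -3.709 -2.308
v 1.147 -3.164 -3.515
v -0.36 -4.155 -2.52
v 1.43 -3.596 -3.516
v -0.077 -4.587 -2.521
v 1.778 -3.916 -3.307
v 0.271 -4.907 -2.312
v 2.112 -4.05 -2.936
v 0.605 -5.041 -1.941
v 2.354 -3.967 -2.487
v 0.847 -4.958 -1.491
v 2.449 -3.687 -2.063
v 0.942 -4.678 -1.068
v -0.728 4.057 1.789
v -0.278 4.228 2.164
v -1.212 3.183 2.771
v -0.461 4.394 2.222
v -0.69 4.502 2.205
v -0.926 4.533 2.116
v -1.127 4.481 1.971
v -1.259 4.356 1.794
v -1.3 4.18 1.617
v -1.242 3.982 1.469
v -1.095 3.797 1.377
v -0.884 3.657 1.356
v -0.647 3.586 1.41
v -0.423 3.596 1.53
v -0.253 3.687 1.694
v -0.164 3.841 1.875
v -0.173 4.032 2.041
v 1.749 -0.69 -1.004
v 0.928 -0.978 0.315
v 2.832 0.854 0.007
v 2.011 0.566 1.326
v 3.209 -2.106 -0.406
v 2.388 -2.394 0.913
v 4.292 -0.562 0.605
v 3.471 -0.85 1.924
f 2 1 5
f 2 5 3
f 3 5 6
f 3 6 4
f 5 1 7
f 5 7 6
f 6 7 8
f 6 8 4
f 7 1 9
f 7 9 8
f 8 9 10
f 8 10 4
f 9 1 11
f 9 11 10
f 10 11 12
f 10 12 4
f 11 1 13
f 11 13 12
f 12 13 14
f 12 14 4
f 13 1 15
f 13 15 14
f 14 15 16
f 14 16 4
f 15 1 17
f 15 17 16
f 16 17 18
f 16 18 4
f 17 1 19
f 17 19 18
f 18 19 20
f 18 20 4
f 19 1 21
f 19 21 20
f 20 21 22
f 20 22 4
f 21 1 23
f 21 23 22
f 22 23 24
f 22 24 4
f 23 1 25
f 23 25 24
f 24 25 26
f 24 26 4
f 25 1 27
f 25 27 26
f 26 27 28
f 26 28 4
f 27 1 2
f 27 2 28
f 28 2 3
f 28 3 4
f 30 29 32
f 30 32 31
f 32 29 33
f 32 33 31
f 33 29 34
f 33 34 31
f 34 29 35
f 34 35 31
f 35 29 36
f 35 36 31
f 36 29 37
f 36 37 31
f 37 29 38
f 37 38 31
f 38 29 39
f 38 39 31
f 39 29 40
f 39 40 31
f 40 29 41
f 40 41 31
f 41 29 42
f 41 42 31
f 42 29 43
f 42 43 31
f 43 29 44
f 43 44 31
f 44 29 45
f 44 45 31
f 45 29 30
f 45 30 31
f 47 49 46
f 50 47 46
f 46 49 48
f 48 50 46
f 47 53 49
f 51 47 50
f 51 53 47
f 49 53 48
f 52 50 48
f 48 53 52
f 52 51 50
f 53 51 52



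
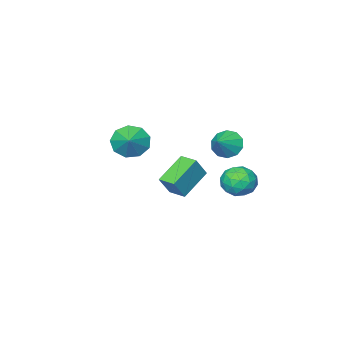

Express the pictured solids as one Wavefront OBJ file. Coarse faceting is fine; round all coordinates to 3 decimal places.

v -2.919 1.325 0.635
v -2.383 0.735 0.198
v -1.861 1.775 1.325
v -2.393 1.213 -0.099
v -2.604 1.734 -0.114
v -2.935 2.099 0.156
v -3.26 2.169 0.61
v -3.455 1.916 1.073
v -3.445 1.438 1.37
v -3.234 0.917 1.385
v -2.903 0.552 1.115
v -2.578 0.482 0.661
v 3.457 1.58 2.885
v 4.243 1.282 2.344
v 4.123 2.34 3.435
v 3.921 1.794 2.026
v 3.382 2.207 2.11
v 2.878 2.326 2.557
v 2.645 2.096 3.157
v 2.792 1.625 3.631
v 3.25 1.133 3.756
v 3.805 0.85 3.473
v 4.197 0.909 2.916
v -2.079 4.297 -1.335
v -1.091 4.166 -1.173
v -2.409 3.054 -0.327
v -1.421 2.923 -0.165
v -1.886 3.745 0.191
v -1.682 4.513 -0.432
v -1.818 2.707 -1.068
v -1.614 3.475 -1.691
v -0.93 3.183 -1.008
v -0.972 3.825 -0.23
v -2.528 3.395 -1.27
v -2.57 4.037 -0.492
v -1.556 4.34 -1.342
v -1.944 2.88 -0.158
v -2.217 3.363 0.051
v -1.637 3.286 0.147
v -1.903 4.545 -0.907
v -1.323 4.468 -0.812
v -1.79 4.22 -0.01
v -2.177 2.752 -0.688
v -1.597 2.675 -0.593
v -1.863 3.934 -1.647
v -1.283 3.857 -1.551
v -1.71 3 -1.49
v -0.881 3.686 -1.15
v -1.075 2.955 -0.558
v -1.308 2.828 -1.089
v -1.188 3.279 -1.455
v -0.905 4.063 -0.693
v -1.099 3.333 -0.101
v -1.373 3.816 0.108
v -1.253 4.267 -0.258
v -0.811 3.485 -0.596
v -2.401 3.887 -1.399
v -2.595 3.157 -0.807
v -2.247 2.953 -1.242
v -2.127 3.404 -1.608
v -2.425 4.265 -0.942
v -2.619 3.534 -0.35
v -2.312 3.941 -0.045
v -2.192 4.392 -0.411
v -2.689 3.735 -0.904
v -2.308 -2.581 -4.274
v -4.038 -2.855 -3.171
v -2.45 -1.491 -4.226
v -4.18 -1.765 -3.123
v -1.54 -2.535 -3.057
v -3.27 -2.809 -1.954
v -1.682 -1.445 -3.009
v -3.412 -1.719 -1.906
f 2 1 4
f 2 4 3
f 4 1 5
f 4 5 3
f 5 1 6
f 5 6 3
f 6 1 7
f 6 7 3
f 7 1 8
f 7 8 3
f 8 1 9
f 8 9 3
f 9 1 10
f 9 10 3
f 10 1 11
f 10 11 3
f 11 1 12
f 11 12 3
f 12 1 2
f 12 2 3
f 14 13 16
f 14 16 15
f 16 13 17
f 16 17 15
f 17 13 18
f 17 18 15
f 18 13 19
f 18 19 15
f 19 13 20
f 19 20 15
f 20 13 21
f 20 21 15
f 21 13 22
f 21 22 15
f 22 13 23
f 22 23 15
f 23 13 14
f 23 14 15
f 24 61 40
f 61 35 64
f 40 64 29
f 61 64 40
f 24 40 36
f 40 29 41
f 36 41 25
f 40 41 36
f 24 36 45
f 36 25 46
f 45 46 31
f 36 46 45
f 24 45 57
f 45 31 60
f 57 60 34
f 45 60 57
f 24 57 61
f 57 34 65
f 61 65 35
f 57 65 61
f 25 41 52
f 41 29 55
f 52 55 33
f 41 55 52
f 29 64 42
f 64 35 63
f 42 63 28
f 64 63 42
f 35 65 62
f 65 34 58
f 62 58 26
f 65 58 62
f 34 60 59
f 60 31 47
f 59 47 30
f 60 47 59
f 31 46 51
f 46 25 48
f 51 48 32
f 46 48 51
f 27 53 39
f 53 33 54
f 39 54 28
f 53 54 39
f 27 39 37
f 39 28 38
f 37 38 26
f 39 38 37
f 27 37 44
f 37 26 43
f 44 43 30
f 37 43 44
f 27 44 49
f 44 30 50
f 49 50 32
f 44 50 49
f 27 49 53
f 49 32 56
f 53 56 33
f 49 56 53
f 28 54 42
f 54 33 55
f 42 55 29
f 54 55 42
f 26 38 62
f 38 28 63
f 62 63 35
f 38 63 62
f 30 43 59
f 43 26 58
f 59 58 34
f 43 58 59
f 32 50 51
f 50 30 47
f 51 47 31
f 50 47 51
f 33 56 52
f 56 32 48
f 52 48 25
f 56 48 52
f 67 69 66
f 70 67 66
f 66 69 68
f 68 70 66
f 67 73 69
f 71 67 70
f 71 73 67
f 69 73 68
f 72 70 68
f 68 73 72
f 72 71 70
f 73 71 72



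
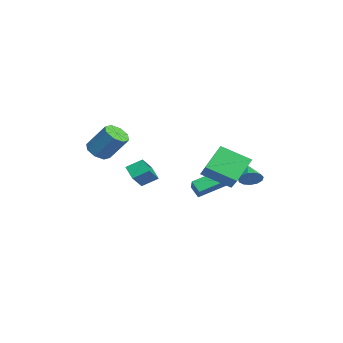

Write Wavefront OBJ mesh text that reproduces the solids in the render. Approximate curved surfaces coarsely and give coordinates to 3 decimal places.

v -3.035 -3.893 2.63
v -2.288 -4.164 2.541
v -1.757 -3.178 4.001
v -2.505 -2.907 4.09
v -2.388 -3.647 2.229
v -1.858 -2.661 3.689
v -2.868 -3.274 2.151
v -2.337 -2.288 3.611
v -3.445 -3.264 2.354
v -2.915 -2.278 3.814
v -3.783 -3.622 2.719
v -3.252 -2.636 4.179
v -3.682 -4.139 3.031
v -3.152 -3.153 4.491
v -3.203 -4.512 3.109
v -2.672 -3.526 4.569
v -2.625 -4.522 2.906
v -2.095 -3.536 4.366
v -0.472 -2.689 2.326
v -0.425 -1.781 2.85
v -1.371 -2.093 1.372
v -1.324 -1.184 1.896
v 0.284 -2.416 1.784
v 0.331 -1.507 2.308
v -0.615 -1.819 0.83
v -0.568 -0.911 1.354
v 2.072 3.335 2.996
v 1.511 1.794 3.83
v 3.651 3.353 4.089
v 3.09 1.811 4.923
v 2.87 2.429 1.857
v 2.309 0.887 2.691
v 4.449 2.446 2.95
v 3.888 0.905 3.784
v 1.681 3.663 1.954
v 2.011 3.421 2.497
v 0.719 3.677 2.546
v 2.031 3.803 2.52
v 1.94 4.14 2.364
v 1.766 4.327 2.078
v 1.566 4.302 1.752
v 1.402 4.075 1.491
v 1.327 3.717 1.376
v 1.364 3.342 1.445
v 1.502 3.069 1.676
v 1.697 2.985 1.995
v 1.887 3.116 2.301
v -0.393 0.806 0.687
v 1.178 0.623 1.723
v -0.666 2.43 1.389
v 0.905 2.247 2.424
v 0.035 1.133 0.096
v 1.606 0.95 1.131
v -0.238 2.757 0.797
v 1.333 2.574 1.833
f 2 1 5
f 2 5 3
f 3 5 6
f 3 6 4
f 5 1 7
f 5 7 6
f 6 7 8
f 6 8 4
f 7 1 9
f 7 9 8
f 8 9 10
f 8 10 4
f 9 1 11
f 9 11 10
f 10 11 12
f 10 12 4
f 11 1 13
f 11 13 12
f 12 13 14
f 12 14 4
f 13 1 15
f 13 15 14
f 14 15 16
f 14 16 4
f 15 1 17
f 15 17 16
f 16 17 18
f 16 18 4
f 17 1 2
f 17 2 18
f 18 2 3
f 18 3 4
f 20 22 19
f 23 20 19
f 19 22 21
f 21 23 19
f 20 26 22
f 24 20 23
f 24 26 20
f 22 26 21
f 25 23 21
f 21 26 25
f 25 24 23
f 26 24 25
f 28 30 27
f 31 28 27
f 27 30 29
f 29 31 27
f 28 34 30
f 32 28 31
f 32 34 28
f 30 34 29
f 33 31 29
f 29 34 33
f 33 32 31
f 34 32 33
f 36 35 38
f 36 38 37
f 38 35 39
f 38 39 37
f 39 35 40
f 39 40 37
f 40 35 41
f 40 41 37
f 41 35 42
f 41 42 37
f 42 35 43
f 42 43 37
f 43 35 44
f 43 44 37
f 44 35 45
f 44 45 37
f 45 35 46
f 45 46 37
f 46 35 47
f 46 47 37
f 47 35 36
f 47 36 37
f 49 51 48
f 52 49 48
f 48 51 50
f 50 52 48
f 49 55 51
f 53 49 52
f 53 55 49
f 51 55 50
f 54 52 50
f 50 55 54
f 54 53 52
f 55 53 54



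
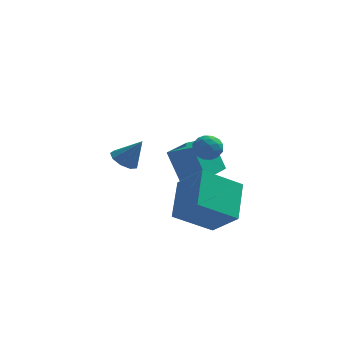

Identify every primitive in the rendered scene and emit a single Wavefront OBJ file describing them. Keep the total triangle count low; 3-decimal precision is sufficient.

v 3.296 -3.613 -5.299
v 1.67 -4.219 -4.227
v 3.38 -1.904 -4.205
v 1.754 -2.511 -3.133
v 4.386 -4.429 -4.107
v 2.76 -5.036 -3.035
v 4.47 -2.721 -3.013
v 2.844 -3.327 -1.941
v -0.671 -0.732 -2.795
v -0.13 -0.45 -3.158
v 0.111 -0.748 -1.645
v -0.404 -0.097 -2.967
v -0.803 -0.041 -2.695
v -1.14 -0.309 -2.47
v -1.257 -0.774 -2.396
v -1.101 -1.22 -2.509
v -0.743 -1.437 -2.756
v -0.352 -1.325 -3.02
v -0.11 -0.935 -3.179
v 2.458 -2.688 -0.851
v 2.842 -2.62 -0.29
v 3.218 -3.36 -1.29
v 3.602 -3.292 -0.729
v 3.011 -3.633 -0.699
v 2.541 -3.218 -0.427
v 3.519 -2.762 -1.153
v 3.049 -2.347 -0.881
v 3.498 -2.665 -0.476
v 3.184 -3.204 -0.196
v 2.876 -2.776 -1.384
v 2.562 -3.315 -1.104
v 2.583 -2.595 -0.532
v 3.477 -3.385 -1.048
v 3.13 -3.586 -1.03
v 3.355 -3.545 -0.701
v 2.406 -2.947 -0.613
v 2.632 -2.907 -0.283
v 2.732 -3.502 -0.523
v 3.428 -3.073 -1.297
v 3.654 -3.033 -0.967
v 2.705 -2.435 -0.879
v 2.93 -2.394 -0.55
v 3.328 -2.478 -1.057
v 3.194 -2.582 -0.312
v 3.641 -2.977 -0.57
v 3.592 -2.665 -0.819
v 3.316 -2.421 -0.659
v 3.01 -2.898 -0.147
v 3.457 -3.293 -0.405
v 3.11 -3.494 -0.387
v 2.833 -3.25 -0.228
v 3.395 -2.925 -0.256
v 2.603 -2.687 -1.175
v 3.05 -3.082 -1.433
v 3.227 -2.73 -1.352
v 2.95 -2.486 -1.193
v 2.419 -3.003 -1.01
v 2.866 -3.398 -1.268
v 2.744 -3.559 -0.921
v 2.468 -3.315 -0.761
v 2.665 -3.055 -1.324
v 1.686 -0.005 -4.501
v 1.034 0.439 -2.872
v 2.405 1.54 -4.635
v 1.753 1.985 -3.006
v 2.827 -0.485 -3.914
v 2.175 -0.04 -2.285
v 3.546 1.061 -4.048
v 2.894 1.505 -2.419
f 2 4 1
f 5 2 1
f 1 4 3
f 3 5 1
f 2 8 4
f 6 2 5
f 6 8 2
f 4 8 3
f 7 5 3
f 3 8 7
f 7 6 5
f 8 6 7
f 10 9 12
f 10 12 11
f 12 9 13
f 12 13 11
f 13 9 14
f 13 14 11
f 14 9 15
f 14 15 11
f 15 9 16
f 15 16 11
f 16 9 17
f 16 17 11
f 17 9 18
f 17 18 11
f 18 9 19
f 18 19 11
f 19 9 10
f 19 10 11
f 20 57 36
f 57 31 60
f 36 60 25
f 57 60 36
f 20 36 32
f 36 25 37
f 32 37 21
f 36 37 32
f 20 32 41
f 32 21 42
f 41 42 27
f 32 42 41
f 20 41 53
f 41 27 56
f 53 56 30
f 41 56 53
f 20 53 57
f 53 30 61
f 57 61 31
f 53 61 57
f 21 37 48
f 37 25 51
f 48 51 29
f 37 51 48
f 25 60 38
f 60 31 59
f 38 59 24
f 60 59 38
f 31 61 58
f 61 30 54
f 58 54 22
f 61 54 58
f 30 56 55
f 56 27 43
f 55 43 26
f 56 43 55
f 27 42 47
f 42 21 44
f 47 44 28
f 42 44 47
f 23 49 35
f 49 29 50
f 35 50 24
f 49 50 35
f 23 35 33
f 35 24 34
f 33 34 22
f 35 34 33
f 23 33 40
f 33 22 39
f 40 39 26
f 33 39 40
f 23 40 45
f 40 26 46
f 45 46 28
f 40 46 45
f 23 45 49
f 45 28 52
f 49 52 29
f 45 52 49
f 24 50 38
f 50 29 51
f 38 51 25
f 50 51 38
f 22 34 58
f 34 24 59
f 58 59 31
f 34 59 58
f 26 39 55
f 39 22 54
f 55 54 30
f 39 54 55
f 28 46 47
f 46 26 43
f 47 43 27
f 46 43 47
f 29 52 48
f 52 28 44
f 48 44 21
f 52 44 48
f 63 65 62
f 66 63 62
f 62 65 64
f 64 66 62
f 63 69 65
f 67 63 66
f 67 69 63
f 65 69 64
f 68 66 64
f 64 69 68
f 68 67 66
f 69 67 68



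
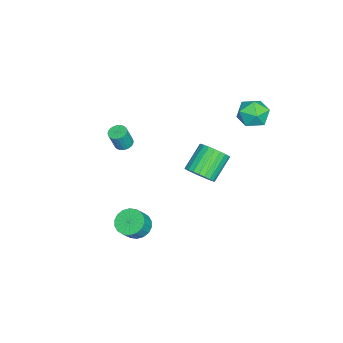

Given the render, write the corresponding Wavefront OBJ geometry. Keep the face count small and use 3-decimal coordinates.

v 1.594 1.78 1.217
v 2.134 1.544 1.949
v 0.806 2.124 3.115
v 0.266 2.36 2.383
v 2.237 1.891 1.893
v 0.909 2.472 3.06
v 2.242 2.222 1.735
v 0.914 2.802 2.901
v 2.148 2.485 1.497
v 0.821 3.066 2.663
v 1.97 2.641 1.217
v 0.643 3.221 2.383
v 1.735 2.666 0.937
v 0.407 3.246 2.103
v 1.478 2.556 0.699
v 0.15 3.136 1.865
v 1.239 2.328 0.54
v -0.089 2.908 1.707
v 1.054 2.016 0.485
v -0.274 2.596 1.651
v 0.951 1.668 0.54
v -0.377 2.249 1.707
v 0.946 1.338 0.699
v -0.382 1.918 1.865
v 1.039 1.074 0.937
v -0.288 1.655 2.103
v 1.217 0.919 1.217
v -0.11 1.499 2.383
v 1.453 0.894 1.497
v 0.125 1.474 2.663
v 1.71 1.004 1.735
v 0.382 1.584 2.901
v 1.949 1.232 1.893
v 0.621 1.812 3.06
v -3.868 4.123 3.692
v -3.534 4.569 2.763
v -2.386 3.191 3.777
v -2.052 3.637 2.848
v -2.12 4.241 3.745
v -3.036 4.817 3.692
v -2.884 2.943 2.848
v -3.8 3.519 2.795
v -2.926 3.84 2.241
v -2.454 4.641 2.795
v -3.466 3.119 3.745
v -2.994 3.92 4.299
v -3.236 -3.817 -1.169
v -2.935 -3.31 -1.144
v -2.563 -3.596 0.154
v -2.864 -4.103 0.129
v -3.142 -3.243 -1.069
v -2.771 -3.529 0.228
v -3.364 -3.263 -1.01
v -2.992 -3.549 0.287
v -3.566 -3.368 -0.976
v -3.194 -3.654 0.322
v -3.718 -3.541 -0.97
v -3.346 -3.827 0.328
v -3.796 -3.756 -0.995
v -3.425 -4.042 0.303
v -3.789 -3.98 -1.046
v -3.418 -4.266 0.252
v -3.698 -4.18 -1.116
v -3.327 -4.465 0.182
v -3.537 -4.324 -1.194
v -3.165 -4.61 0.104
v -3.329 -4.391 -1.268
v -2.958 -4.677 0.029
v -3.108 -4.371 -1.327
v -2.736 -4.657 -0.03
v -2.906 -4.266 -1.362
v -2.534 -4.552 -0.064
v -2.754 -4.093 -1.368
v -2.382 -4.379 -0.07
v -2.675 -3.878 -1.343
v -2.304 -4.164 -0.045
v -2.682 -3.654 -1.292
v -2.311 -3.94 0.006
v -2.773 -3.455 -1.222
v -2.402 -3.74 0.076
v 2.38 -1.64 -3.37
v 2.865 -2.209 -3.889
v 3.565 -2.469 -2.949
v 3.08 -1.9 -2.43
v 3.059 -1.856 -3.936
v 3.759 -2.117 -2.996
v 3.119 -1.461 -3.87
v 3.818 -1.722 -2.931
v 3.032 -1.101 -3.706
v 3.732 -1.362 -2.767
v 2.816 -0.848 -3.475
v 3.516 -1.109 -2.536
v 2.514 -0.752 -3.223
v 3.214 -1.012 -2.284
v 2.185 -0.831 -3
v 2.885 -1.092 -2.061
v 1.895 -1.071 -2.851
v 2.595 -1.331 -1.911
v 1.701 -1.423 -2.804
v 2.401 -1.684 -1.864
v 1.642 -1.818 -2.869
v 2.341 -2.079 -1.93
v 1.728 -2.178 -3.033
v 2.428 -2.439 -2.094
v 1.944 -2.431 -3.264
v 2.644 -2.692 -2.325
v 2.246 -2.528 -3.516
v 2.946 -2.788 -2.577
v 2.575 -2.448 -3.739
v 3.275 -2.709 -2.8
f 2 1 5
f 2 5 3
f 3 5 6
f 3 6 4
f 5 1 7
f 5 7 6
f 6 7 8
f 6 8 4
f 7 1 9
f 7 9 8
f 8 9 10
f 8 10 4
f 9 1 11
f 9 11 10
f 10 11 12
f 10 12 4
f 11 1 13
f 11 13 12
f 12 13 14
f 12 14 4
f 13 1 15
f 13 15 14
f 14 15 16
f 14 16 4
f 15 1 17
f 15 17 16
f 16 17 18
f 16 18 4
f 17 1 19
f 17 19 18
f 18 19 20
f 18 20 4
f 19 1 21
f 19 21 20
f 20 21 22
f 20 22 4
f 21 1 23
f 21 23 22
f 22 23 24
f 22 24 4
f 23 1 25
f 23 25 24
f 24 25 26
f 24 26 4
f 25 1 27
f 25 27 26
f 26 27 28
f 26 28 4
f 27 1 29
f 27 29 28
f 28 29 30
f 28 30 4
f 29 1 31
f 29 31 30
f 30 31 32
f 30 32 4
f 31 1 33
f 31 33 32
f 32 33 34
f 32 34 4
f 33 1 2
f 33 2 34
f 34 2 3
f 34 3 4
f 35 46 40
f 35 40 36
f 35 36 42
f 35 42 45
f 35 45 46
f 36 40 44
f 40 46 39
f 46 45 37
f 45 42 41
f 42 36 43
f 38 44 39
f 38 39 37
f 38 37 41
f 38 41 43
f 38 43 44
f 39 44 40
f 37 39 46
f 41 37 45
f 43 41 42
f 44 43 36
f 48 47 51
f 48 51 49
f 49 51 52
f 49 52 50
f 51 47 53
f 51 53 52
f 52 53 54
f 52 54 50
f 53 47 55
f 53 55 54
f 54 55 56
f 54 56 50
f 55 47 57
f 55 57 56
f 56 57 58
f 56 58 50
f 57 47 59
f 57 59 58
f 58 59 60
f 58 60 50
f 59 47 61
f 59 61 60
f 60 61 62
f 60 62 50
f 61 47 63
f 61 63 62
f 62 63 64
f 62 64 50
f 63 47 65
f 63 65 64
f 64 65 66
f 64 66 50
f 65 47 67
f 65 67 66
f 66 67 68
f 66 68 50
f 67 47 69
f 67 69 68
f 68 69 70
f 68 70 50
f 69 47 71
f 69 71 70
f 70 71 72
f 70 72 50
f 71 47 73
f 71 73 72
f 72 73 74
f 72 74 50
f 73 47 75
f 73 75 74
f 74 75 76
f 74 76 50
f 75 47 77
f 75 77 76
f 76 77 78
f 76 78 50
f 77 47 79
f 77 79 78
f 78 79 80
f 78 80 50
f 79 47 48
f 79 48 80
f 80 48 49
f 80 49 50
f 82 81 85
f 82 85 83
f 83 85 86
f 83 86 84
f 85 81 87
f 85 87 86
f 86 87 88
f 86 88 84
f 87 81 89
f 87 89 88
f 88 89 90
f 88 90 84
f 89 81 91
f 89 91 90
f 90 91 92
f 90 92 84
f 91 81 93
f 91 93 92
f 92 93 94
f 92 94 84
f 93 81 95
f 93 95 94
f 94 95 96
f 94 96 84
f 95 81 97
f 95 97 96
f 96 97 98
f 96 98 84
f 97 81 99
f 97 99 98
f 98 99 100
f 98 100 84
f 99 81 101
f 99 101 100
f 100 101 102
f 100 102 84
f 101 81 103
f 101 103 102
f 102 103 104
f 102 104 84
f 103 81 105
f 103 105 104
f 104 105 106
f 104 106 84
f 105 81 107
f 105 107 106
f 106 107 108
f 106 108 84
f 107 81 109
f 107 109 108
f 108 109 110
f 108 110 84
f 109 81 82
f 109 82 110
f 110 82 83
f 110 83 84



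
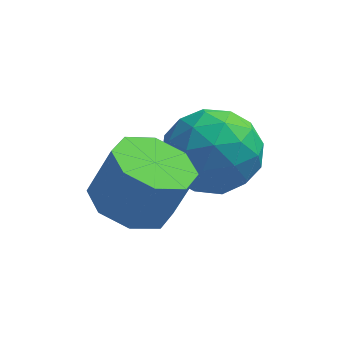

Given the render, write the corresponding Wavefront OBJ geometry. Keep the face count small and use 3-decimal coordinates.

v -2.445 0.897 -2.889
v -1.435 1.167 -2.774
v -2.305 -0.187 -1.586
v -1.295 0.083 -1.471
v -2.053 0.773 -1.239
v -2.14 1.443 -2.044
v -1.6 -0.463 -2.316
v -1.687 0.207 -3.121
v -0.913 0.326 -2.42
v -1.193 1.09 -1.754
v -2.547 -0.11 -2.606
v -2.827 0.654 -1.94
v -1.953 1.127 -2.946
v -1.787 -0.147 -1.414
v -2.233 0.258 -1.278
v -1.64 0.417 -1.21
v -2.367 1.29 -2.517
v -1.773 1.448 -2.449
v -2.136 1.217 -1.547
v -1.967 -0.468 -1.911
v -1.373 -0.31 -1.843
v -2.1 0.563 -3.15
v -1.507 0.722 -3.082
v -1.604 -0.237 -2.813
v -1.052 0.792 -2.67
v -0.969 0.154 -1.904
v -1.149 -0.167 -2.401
v -1.2 0.227 -2.874
v -1.217 1.241 -2.279
v -1.134 0.603 -1.512
v -1.58 1.009 -1.376
v -1.631 1.403 -1.849
v -0.91 0.746 -2.07
v -2.606 0.377 -2.848
v -2.523 -0.261 -2.081
v -2.109 -0.423 -2.511
v -2.16 -0.029 -2.984
v -2.771 0.826 -2.456
v -2.688 0.188 -1.69
v -2.54 0.753 -1.486
v -2.591 1.147 -1.959
v -2.83 0.234 -2.29
v -3.292 -0.811 -2.702
v -2.8 -0.134 -2.973
v -2.335 -0.012 -1.83
v -2.828 -0.689 -1.558
v -3.404 0.061 -2.749
v -2.94 0.182 -1.605
v -3.943 -0.255 -2.496
v -3.478 -0.134 -1.353
v -4.1 -0.896 -2.364
v -3.636 -0.775 -1.221
v -3.785 -1.488 -2.43
v -3.32 -1.366 -1.287
v -3.18 -1.682 -2.655
v -2.716 -1.561 -1.511
v -2.642 -1.366 -2.907
v -2.177 -1.245 -1.764
v -2.484 -0.725 -3.039
v -2.02 -0.604 -1.896
f 1 38 17
f 38 12 41
f 17 41 6
f 38 41 17
f 1 17 13
f 17 6 18
f 13 18 2
f 17 18 13
f 1 13 22
f 13 2 23
f 22 23 8
f 13 23 22
f 1 22 34
f 22 8 37
f 34 37 11
f 22 37 34
f 1 34 38
f 34 11 42
f 38 42 12
f 34 42 38
f 2 18 29
f 18 6 32
f 29 32 10
f 18 32 29
f 6 41 19
f 41 12 40
f 19 40 5
f 41 40 19
f 12 42 39
f 42 11 35
f 39 35 3
f 42 35 39
f 11 37 36
f 37 8 24
f 36 24 7
f 37 24 36
f 8 23 28
f 23 2 25
f 28 25 9
f 23 25 28
f 4 30 16
f 30 10 31
f 16 31 5
f 30 31 16
f 4 16 14
f 16 5 15
f 14 15 3
f 16 15 14
f 4 14 21
f 14 3 20
f 21 20 7
f 14 20 21
f 4 21 26
f 21 7 27
f 26 27 9
f 21 27 26
f 4 26 30
f 26 9 33
f 30 33 10
f 26 33 30
f 5 31 19
f 31 10 32
f 19 32 6
f 31 32 19
f 3 15 39
f 15 5 40
f 39 40 12
f 15 40 39
f 7 20 36
f 20 3 35
f 36 35 11
f 20 35 36
f 9 27 28
f 27 7 24
f 28 24 8
f 27 24 28
f 10 33 29
f 33 9 25
f 29 25 2
f 33 25 29
f 44 43 47
f 44 47 45
f 45 47 48
f 45 48 46
f 47 43 49
f 47 49 48
f 48 49 50
f 48 50 46
f 49 43 51
f 49 51 50
f 50 51 52
f 50 52 46
f 51 43 53
f 51 53 52
f 52 53 54
f 52 54 46
f 53 43 55
f 53 55 54
f 54 55 56
f 54 56 46
f 55 43 57
f 55 57 56
f 56 57 58
f 56 58 46
f 57 43 59
f 57 59 58
f 58 59 60
f 58 60 46
f 59 43 44
f 59 44 60
f 60 44 45
f 60 45 46

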